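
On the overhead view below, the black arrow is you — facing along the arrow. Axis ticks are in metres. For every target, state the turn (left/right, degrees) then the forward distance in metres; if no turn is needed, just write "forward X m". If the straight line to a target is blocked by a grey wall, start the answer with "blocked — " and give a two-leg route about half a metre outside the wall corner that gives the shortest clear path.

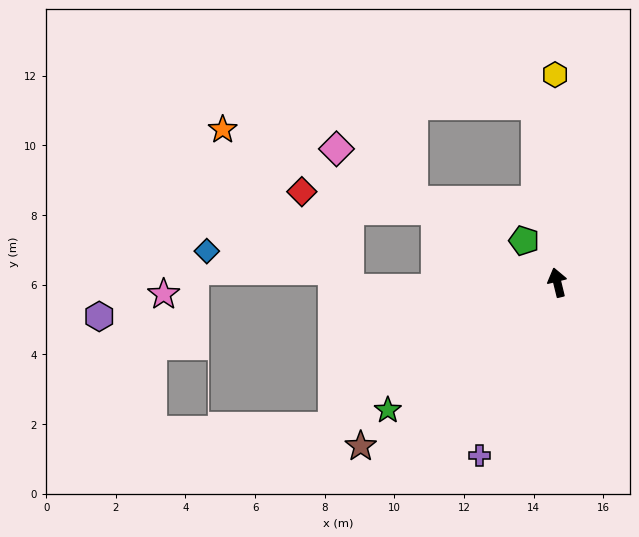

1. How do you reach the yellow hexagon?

turn right 13°, forward 6.0 m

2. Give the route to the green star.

turn left 113°, forward 6.1 m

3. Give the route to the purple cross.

turn left 142°, forward 5.4 m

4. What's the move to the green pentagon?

turn left 25°, forward 1.5 m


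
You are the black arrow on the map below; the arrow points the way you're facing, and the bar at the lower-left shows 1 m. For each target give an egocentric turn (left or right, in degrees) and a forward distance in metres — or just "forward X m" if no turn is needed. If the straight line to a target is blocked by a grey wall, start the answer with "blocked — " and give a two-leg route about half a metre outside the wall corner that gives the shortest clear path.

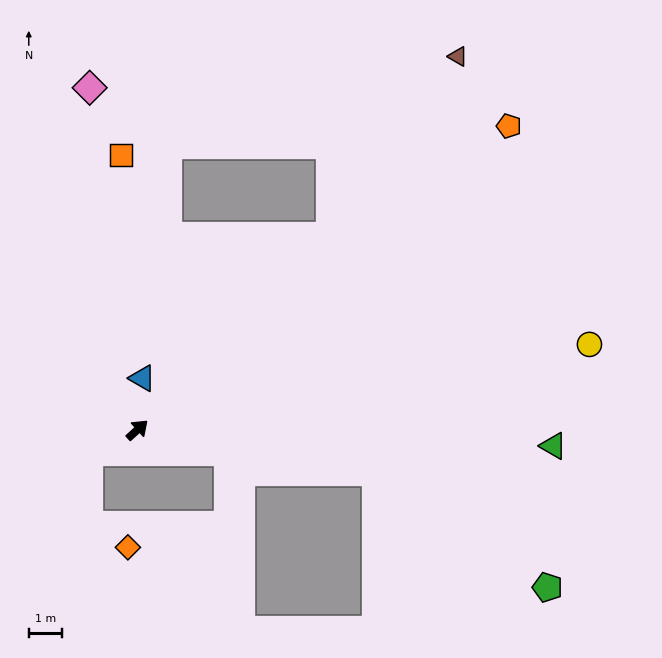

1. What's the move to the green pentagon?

blocked — turn right 52°, forward 7.3 m, then turn right 24°, forward 6.2 m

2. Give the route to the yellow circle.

turn right 32°, forward 13.8 m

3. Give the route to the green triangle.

turn right 44°, forward 12.5 m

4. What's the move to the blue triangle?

turn left 42°, forward 1.6 m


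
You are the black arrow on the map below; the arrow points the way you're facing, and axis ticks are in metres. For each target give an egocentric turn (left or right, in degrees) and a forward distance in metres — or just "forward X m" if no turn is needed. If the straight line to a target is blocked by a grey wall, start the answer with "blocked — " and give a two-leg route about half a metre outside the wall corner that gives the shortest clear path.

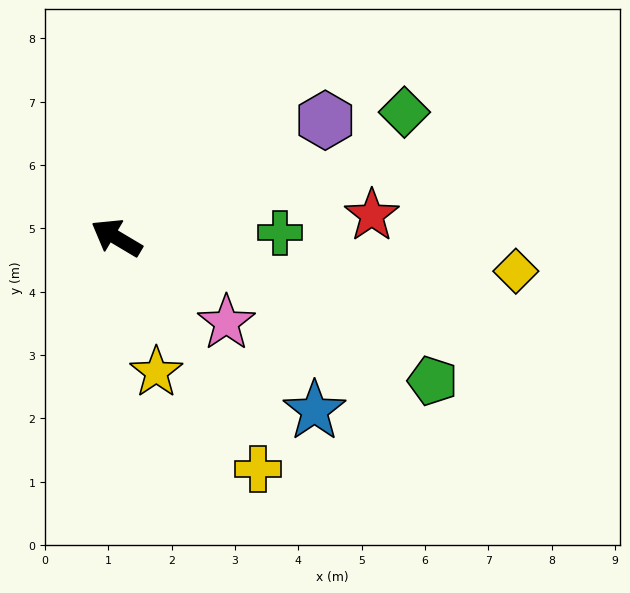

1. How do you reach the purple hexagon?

turn right 120°, forward 3.8 m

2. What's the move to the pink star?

turn left 173°, forward 2.2 m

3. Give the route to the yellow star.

turn left 137°, forward 2.2 m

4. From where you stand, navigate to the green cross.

turn right 147°, forward 2.6 m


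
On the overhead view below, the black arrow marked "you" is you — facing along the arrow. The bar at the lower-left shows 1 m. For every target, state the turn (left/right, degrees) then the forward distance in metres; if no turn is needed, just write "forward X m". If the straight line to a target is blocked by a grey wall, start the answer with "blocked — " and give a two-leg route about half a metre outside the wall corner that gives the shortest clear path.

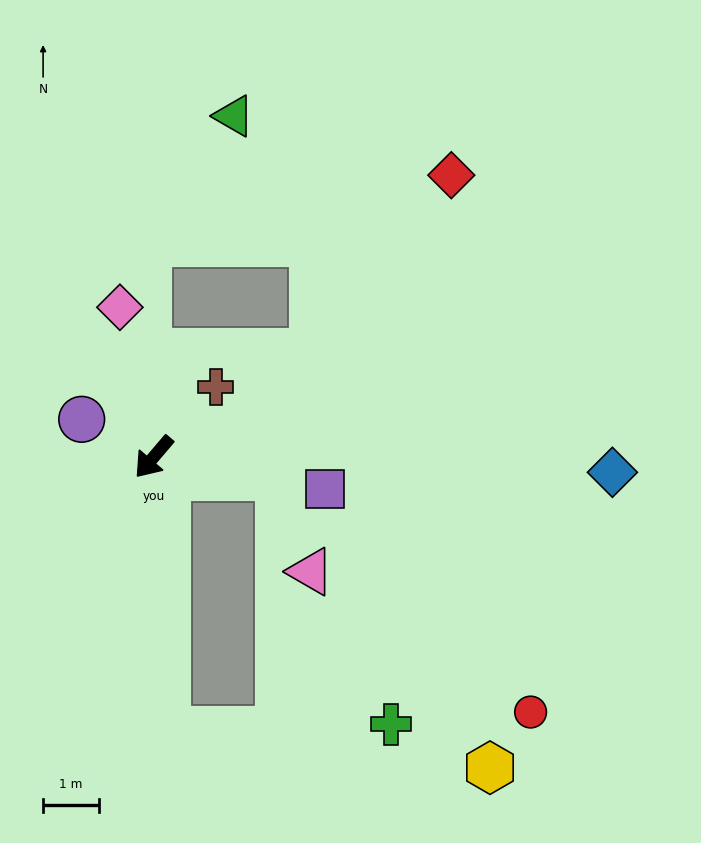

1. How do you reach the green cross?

blocked — turn left 43°, forward 4.9 m, then turn left 89°, forward 4.0 m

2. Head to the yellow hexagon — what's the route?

blocked — turn left 43°, forward 4.9 m, then turn left 81°, forward 5.8 m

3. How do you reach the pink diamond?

turn right 127°, forward 2.8 m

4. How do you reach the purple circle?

turn right 77°, forward 1.5 m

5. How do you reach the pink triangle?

blocked — turn left 122°, forward 2.3 m, then turn right 63°, forward 1.8 m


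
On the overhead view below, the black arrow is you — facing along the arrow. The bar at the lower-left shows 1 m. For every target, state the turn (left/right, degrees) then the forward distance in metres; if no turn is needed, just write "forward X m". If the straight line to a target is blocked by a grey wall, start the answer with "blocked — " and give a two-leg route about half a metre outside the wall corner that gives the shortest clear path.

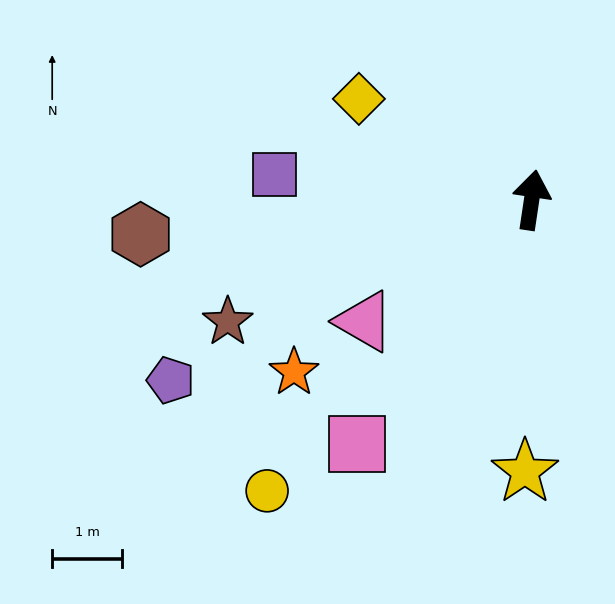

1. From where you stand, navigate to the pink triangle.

turn left 134°, forward 3.0 m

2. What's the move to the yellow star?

turn right 173°, forward 3.9 m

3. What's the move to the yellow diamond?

turn left 68°, forward 2.9 m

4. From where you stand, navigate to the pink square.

turn left 153°, forward 4.3 m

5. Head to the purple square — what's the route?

turn left 93°, forward 3.7 m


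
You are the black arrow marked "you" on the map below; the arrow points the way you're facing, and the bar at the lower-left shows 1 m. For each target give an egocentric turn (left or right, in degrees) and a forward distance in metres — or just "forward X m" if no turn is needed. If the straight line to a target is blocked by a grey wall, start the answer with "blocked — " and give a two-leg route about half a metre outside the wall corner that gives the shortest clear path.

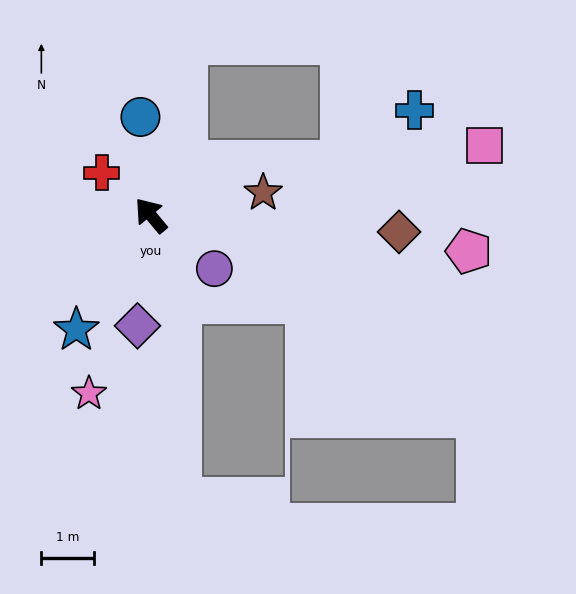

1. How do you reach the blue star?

turn left 107°, forward 2.6 m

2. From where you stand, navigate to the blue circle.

turn right 34°, forward 1.9 m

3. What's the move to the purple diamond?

turn left 133°, forward 2.1 m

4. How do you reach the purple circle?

turn right 170°, forward 1.6 m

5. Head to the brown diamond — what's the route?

turn right 134°, forward 4.7 m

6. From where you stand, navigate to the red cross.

turn left 9°, forward 1.2 m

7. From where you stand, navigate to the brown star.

turn right 118°, forward 2.2 m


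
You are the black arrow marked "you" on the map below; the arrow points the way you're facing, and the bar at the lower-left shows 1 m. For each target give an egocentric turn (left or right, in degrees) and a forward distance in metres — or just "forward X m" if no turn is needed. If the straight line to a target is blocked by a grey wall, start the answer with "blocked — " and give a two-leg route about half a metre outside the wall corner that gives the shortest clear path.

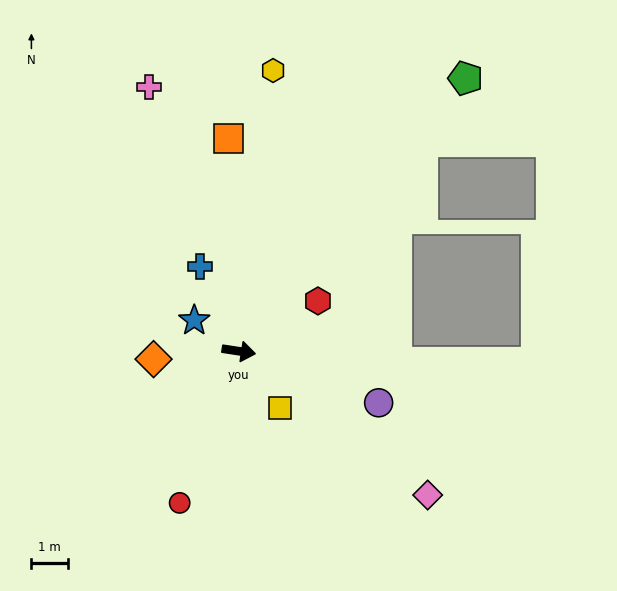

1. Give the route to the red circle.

turn right 103°, forward 4.4 m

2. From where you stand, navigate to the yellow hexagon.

turn left 92°, forward 7.7 m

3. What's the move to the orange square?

turn left 101°, forward 5.8 m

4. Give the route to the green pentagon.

turn left 59°, forward 9.7 m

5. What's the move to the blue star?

turn left 154°, forward 1.5 m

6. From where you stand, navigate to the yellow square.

turn right 45°, forward 1.9 m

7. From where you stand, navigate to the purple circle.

turn right 12°, forward 4.1 m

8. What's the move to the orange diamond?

turn right 166°, forward 2.3 m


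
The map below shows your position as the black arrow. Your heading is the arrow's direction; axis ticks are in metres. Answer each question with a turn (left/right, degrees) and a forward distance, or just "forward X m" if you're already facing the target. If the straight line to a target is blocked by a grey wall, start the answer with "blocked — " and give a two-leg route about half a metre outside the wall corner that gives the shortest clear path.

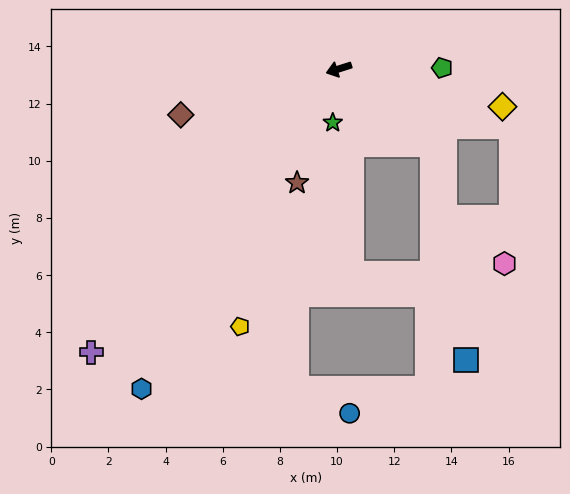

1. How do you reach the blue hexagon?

turn left 41°, forward 13.2 m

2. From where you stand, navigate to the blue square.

blocked — turn left 123°, forward 4.2 m, then turn right 42°, forward 7.6 m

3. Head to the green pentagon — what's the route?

turn left 163°, forward 3.6 m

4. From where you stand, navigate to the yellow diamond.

turn left 149°, forward 5.9 m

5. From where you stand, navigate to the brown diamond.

forward 5.8 m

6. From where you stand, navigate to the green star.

turn left 66°, forward 1.9 m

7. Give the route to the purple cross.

turn left 31°, forward 13.2 m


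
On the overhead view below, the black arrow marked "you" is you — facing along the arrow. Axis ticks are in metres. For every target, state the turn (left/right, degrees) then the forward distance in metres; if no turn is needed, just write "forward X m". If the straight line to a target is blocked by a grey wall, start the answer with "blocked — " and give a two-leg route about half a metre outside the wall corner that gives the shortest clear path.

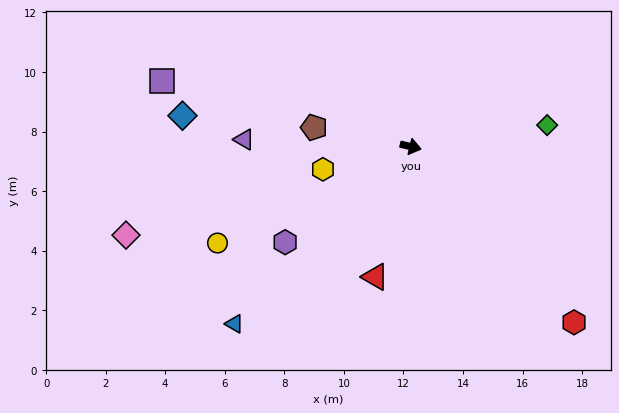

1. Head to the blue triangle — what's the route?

turn right 121°, forward 8.4 m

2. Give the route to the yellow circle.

turn right 140°, forward 7.3 m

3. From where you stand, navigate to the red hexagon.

turn right 34°, forward 8.1 m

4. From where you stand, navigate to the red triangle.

turn right 92°, forward 4.5 m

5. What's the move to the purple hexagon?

turn right 129°, forward 5.3 m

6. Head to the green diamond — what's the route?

turn left 22°, forward 4.6 m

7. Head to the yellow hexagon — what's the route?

turn right 152°, forward 3.0 m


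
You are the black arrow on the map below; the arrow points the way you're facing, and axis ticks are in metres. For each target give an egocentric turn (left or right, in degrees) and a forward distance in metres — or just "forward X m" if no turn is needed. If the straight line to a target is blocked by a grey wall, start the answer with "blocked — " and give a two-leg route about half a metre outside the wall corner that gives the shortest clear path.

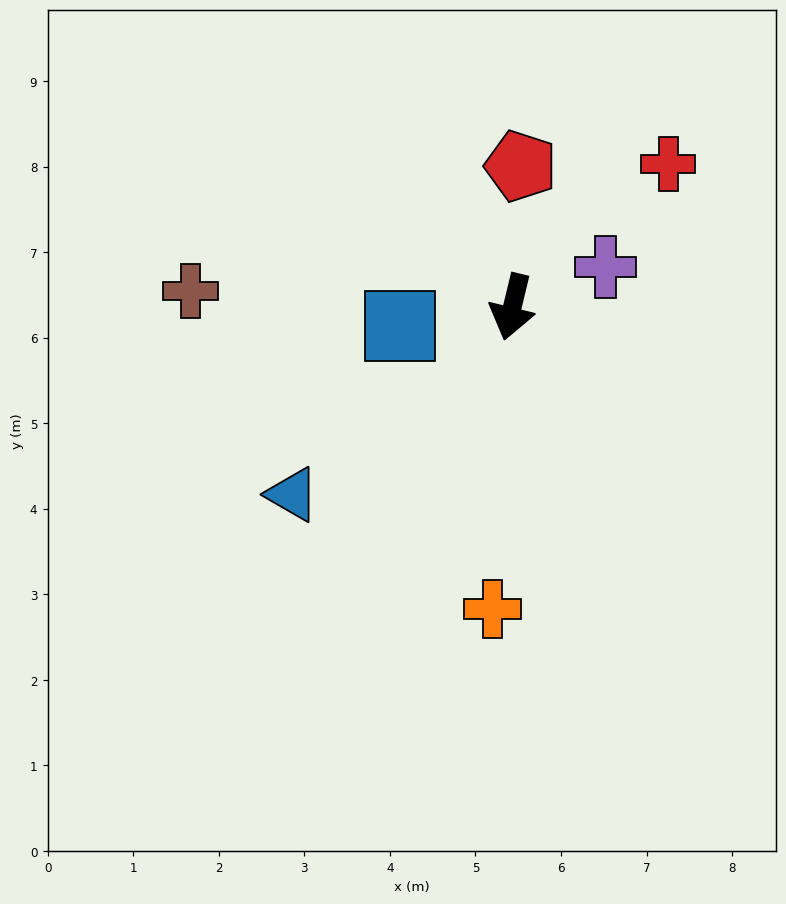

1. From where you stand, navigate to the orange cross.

turn left 10°, forward 3.5 m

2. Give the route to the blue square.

turn right 67°, forward 1.3 m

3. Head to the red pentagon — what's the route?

turn right 170°, forward 1.7 m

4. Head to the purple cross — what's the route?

turn left 127°, forward 1.2 m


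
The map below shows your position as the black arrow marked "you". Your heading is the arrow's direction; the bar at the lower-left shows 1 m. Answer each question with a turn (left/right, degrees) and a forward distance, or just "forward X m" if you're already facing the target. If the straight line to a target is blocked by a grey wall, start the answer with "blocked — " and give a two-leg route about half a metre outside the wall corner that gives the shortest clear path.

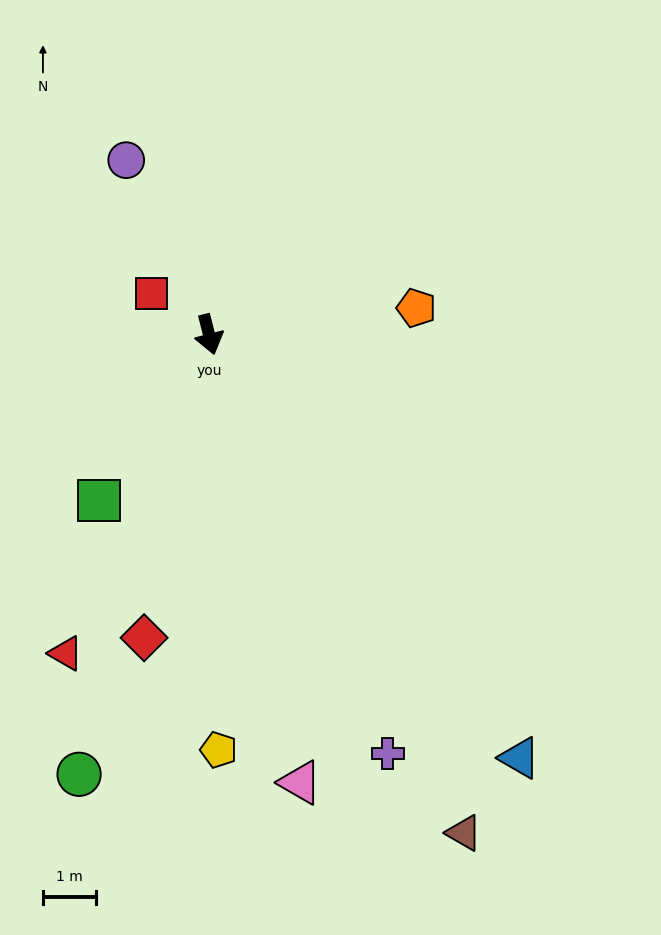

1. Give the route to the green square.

turn right 48°, forward 3.8 m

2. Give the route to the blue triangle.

turn left 22°, forward 9.9 m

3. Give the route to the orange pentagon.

turn left 83°, forward 3.9 m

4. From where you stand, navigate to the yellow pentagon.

turn right 13°, forward 7.8 m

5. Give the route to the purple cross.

turn left 9°, forward 8.6 m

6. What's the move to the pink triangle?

turn right 3°, forward 8.6 m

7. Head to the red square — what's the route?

turn right 140°, forward 1.3 m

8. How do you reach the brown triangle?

turn left 13°, forward 10.6 m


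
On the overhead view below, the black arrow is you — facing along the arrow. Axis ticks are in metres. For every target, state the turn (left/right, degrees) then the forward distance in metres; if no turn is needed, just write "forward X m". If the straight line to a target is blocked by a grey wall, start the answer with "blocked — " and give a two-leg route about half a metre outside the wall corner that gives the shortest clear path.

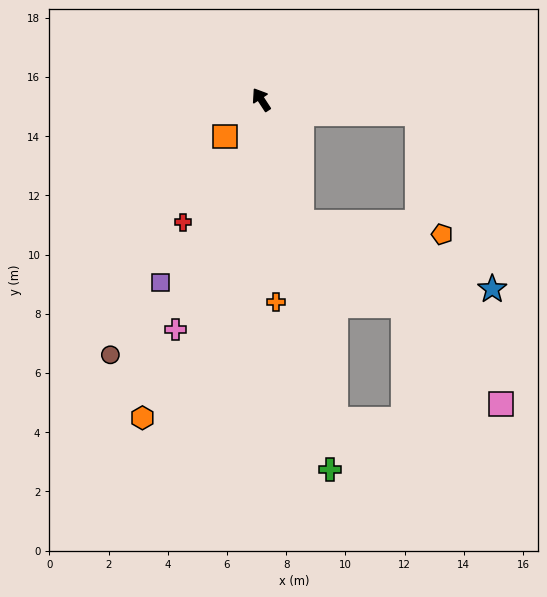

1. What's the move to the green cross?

turn left 157°, forward 12.7 m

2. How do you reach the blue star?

blocked — turn left 165°, forward 4.4 m, then turn left 53°, forward 6.8 m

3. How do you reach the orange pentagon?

blocked — turn left 165°, forward 4.4 m, then turn left 67°, forward 4.8 m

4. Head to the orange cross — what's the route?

turn left 151°, forward 6.9 m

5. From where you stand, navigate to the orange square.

turn left 103°, forward 1.7 m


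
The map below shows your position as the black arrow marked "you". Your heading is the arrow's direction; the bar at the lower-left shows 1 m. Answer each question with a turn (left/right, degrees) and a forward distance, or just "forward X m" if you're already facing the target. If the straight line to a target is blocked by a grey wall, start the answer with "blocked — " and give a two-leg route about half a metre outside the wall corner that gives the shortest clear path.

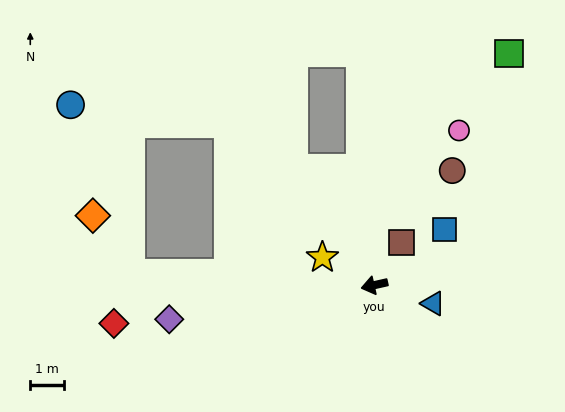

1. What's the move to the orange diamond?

blocked — turn right 15°, forward 7.2 m, then turn right 55°, forward 2.0 m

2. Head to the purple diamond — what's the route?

turn right 3°, forward 6.1 m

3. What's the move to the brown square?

turn right 135°, forward 1.5 m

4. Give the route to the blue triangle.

turn left 150°, forward 1.8 m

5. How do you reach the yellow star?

turn right 41°, forward 1.7 m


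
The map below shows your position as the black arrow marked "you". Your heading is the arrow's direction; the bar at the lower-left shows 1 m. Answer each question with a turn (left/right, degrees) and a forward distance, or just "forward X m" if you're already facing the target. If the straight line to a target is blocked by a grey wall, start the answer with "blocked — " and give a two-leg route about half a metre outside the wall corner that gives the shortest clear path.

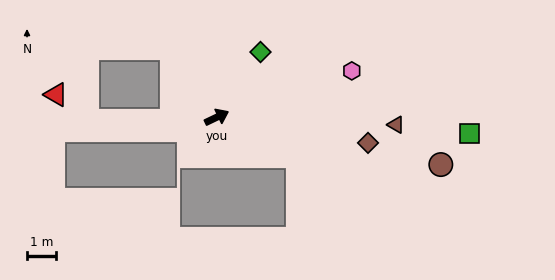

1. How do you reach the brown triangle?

turn right 28°, forward 6.2 m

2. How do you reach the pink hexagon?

turn right 7°, forward 5.0 m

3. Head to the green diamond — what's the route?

turn left 31°, forward 2.7 m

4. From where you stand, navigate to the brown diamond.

turn right 35°, forward 5.3 m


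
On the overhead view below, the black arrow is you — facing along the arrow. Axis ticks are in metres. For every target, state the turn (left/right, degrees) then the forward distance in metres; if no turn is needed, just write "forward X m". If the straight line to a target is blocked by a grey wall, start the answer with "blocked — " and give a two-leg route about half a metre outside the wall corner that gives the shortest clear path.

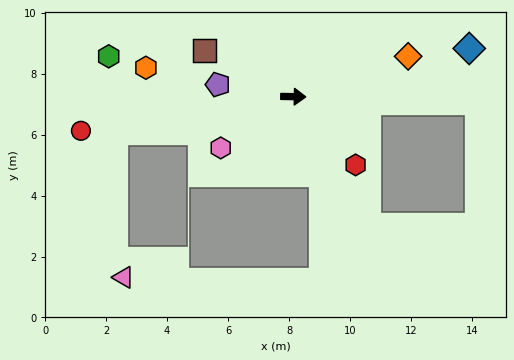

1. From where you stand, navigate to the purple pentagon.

turn left 172°, forward 2.5 m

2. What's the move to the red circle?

turn right 170°, forward 7.1 m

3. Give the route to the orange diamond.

turn left 20°, forward 4.0 m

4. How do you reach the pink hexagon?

turn right 144°, forward 2.9 m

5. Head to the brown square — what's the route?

turn left 154°, forward 3.3 m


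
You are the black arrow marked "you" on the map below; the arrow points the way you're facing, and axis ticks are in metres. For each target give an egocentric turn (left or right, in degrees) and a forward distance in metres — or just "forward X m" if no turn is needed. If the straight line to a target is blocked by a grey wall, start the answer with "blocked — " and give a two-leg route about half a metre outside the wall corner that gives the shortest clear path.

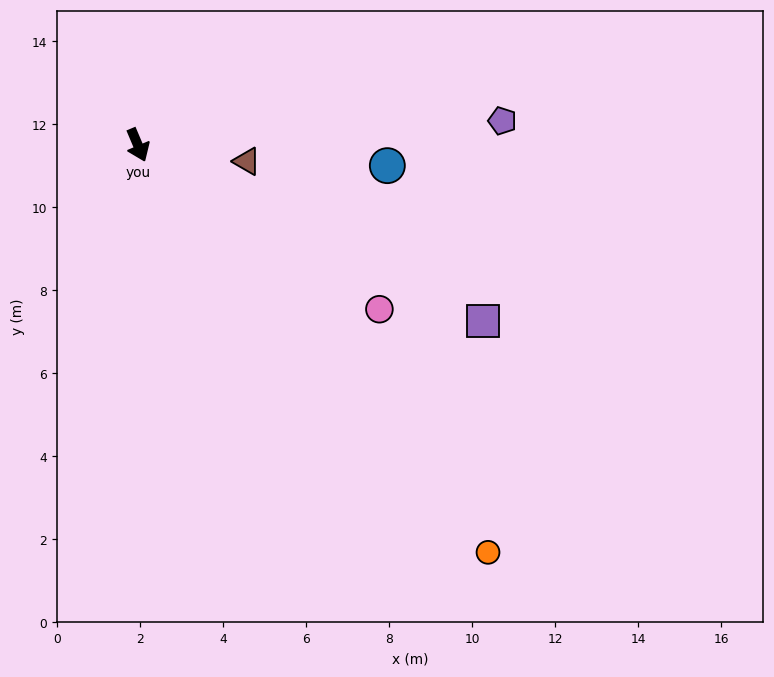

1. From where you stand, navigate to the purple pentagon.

turn left 71°, forward 8.8 m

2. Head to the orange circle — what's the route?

turn left 18°, forward 12.9 m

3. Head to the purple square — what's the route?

turn left 40°, forward 9.3 m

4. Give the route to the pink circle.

turn left 33°, forward 7.0 m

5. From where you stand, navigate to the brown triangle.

turn left 59°, forward 2.7 m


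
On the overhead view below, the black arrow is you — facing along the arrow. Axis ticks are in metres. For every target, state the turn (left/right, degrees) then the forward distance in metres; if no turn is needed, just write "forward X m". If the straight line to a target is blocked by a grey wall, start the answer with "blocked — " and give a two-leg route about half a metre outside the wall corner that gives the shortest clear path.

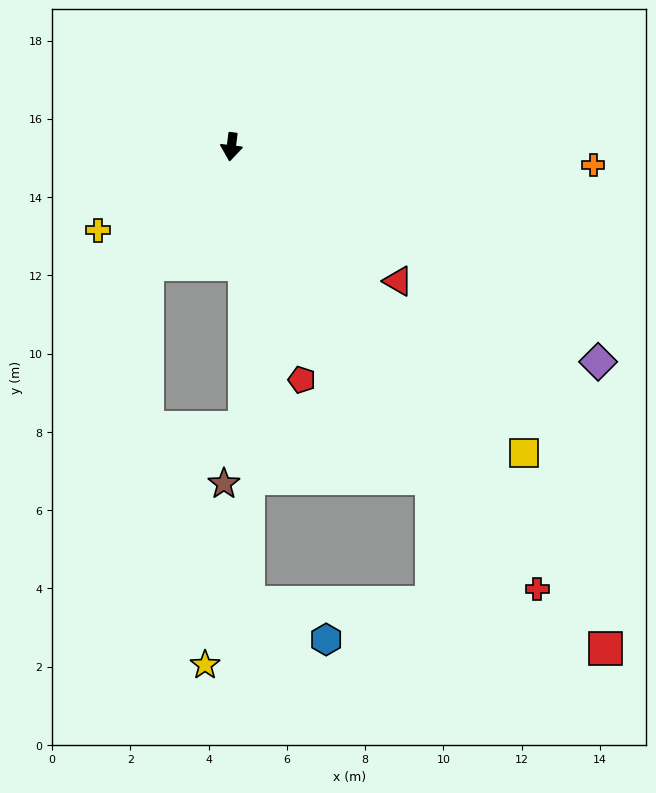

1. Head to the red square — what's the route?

turn left 44°, forward 16.0 m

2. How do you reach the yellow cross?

turn right 51°, forward 4.0 m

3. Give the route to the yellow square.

turn left 51°, forward 10.8 m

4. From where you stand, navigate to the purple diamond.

turn left 67°, forward 10.9 m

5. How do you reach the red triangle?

turn left 58°, forward 5.5 m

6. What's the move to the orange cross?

turn left 94°, forward 9.3 m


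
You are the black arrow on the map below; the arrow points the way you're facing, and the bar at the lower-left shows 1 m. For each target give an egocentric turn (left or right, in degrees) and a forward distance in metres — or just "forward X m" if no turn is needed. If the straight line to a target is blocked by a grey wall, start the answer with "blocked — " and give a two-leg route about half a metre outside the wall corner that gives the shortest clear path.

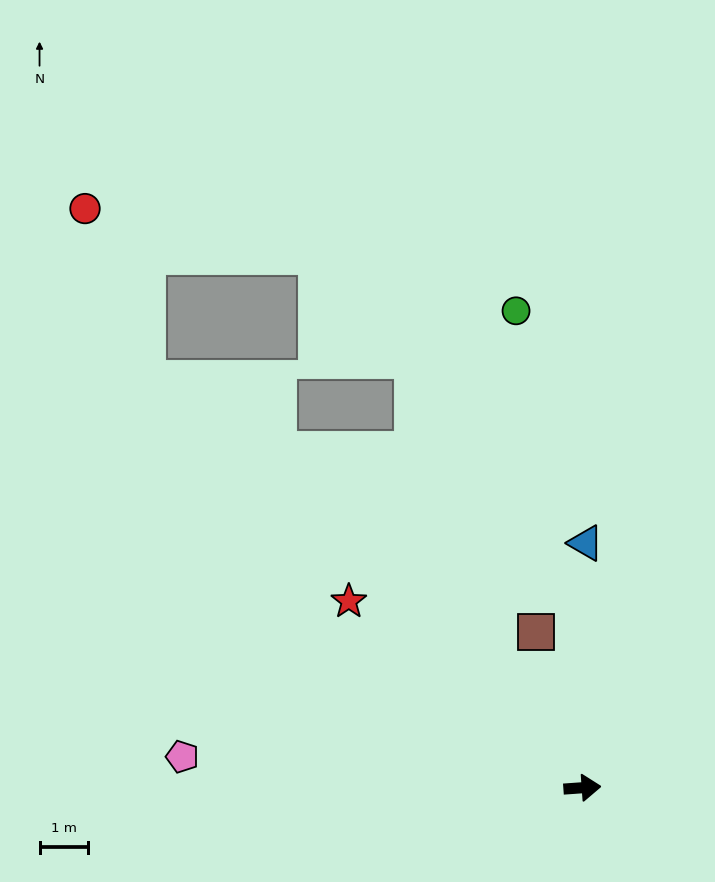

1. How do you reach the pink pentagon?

turn left 172°, forward 8.4 m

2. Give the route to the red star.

turn left 137°, forward 6.2 m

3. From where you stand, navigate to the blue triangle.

turn left 85°, forward 5.1 m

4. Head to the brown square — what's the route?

turn left 103°, forward 3.4 m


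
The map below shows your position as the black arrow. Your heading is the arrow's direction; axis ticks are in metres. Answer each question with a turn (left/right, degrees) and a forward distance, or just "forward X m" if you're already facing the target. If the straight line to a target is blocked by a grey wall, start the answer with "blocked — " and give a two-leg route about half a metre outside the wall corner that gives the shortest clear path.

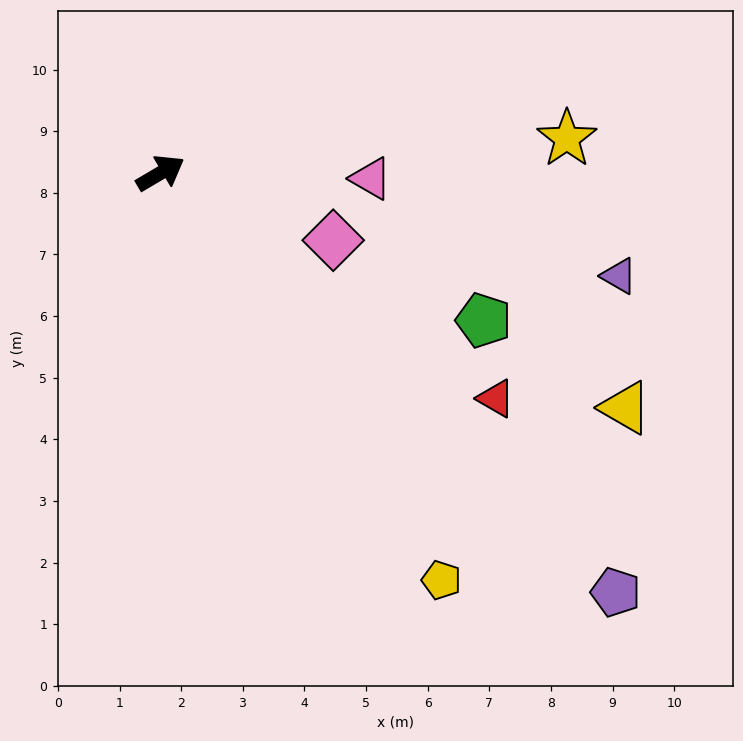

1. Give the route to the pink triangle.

turn right 32°, forward 3.4 m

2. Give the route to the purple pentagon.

turn right 73°, forward 10.0 m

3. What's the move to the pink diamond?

turn right 52°, forward 3.0 m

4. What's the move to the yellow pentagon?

turn right 86°, forward 8.0 m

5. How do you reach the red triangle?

turn right 64°, forward 6.6 m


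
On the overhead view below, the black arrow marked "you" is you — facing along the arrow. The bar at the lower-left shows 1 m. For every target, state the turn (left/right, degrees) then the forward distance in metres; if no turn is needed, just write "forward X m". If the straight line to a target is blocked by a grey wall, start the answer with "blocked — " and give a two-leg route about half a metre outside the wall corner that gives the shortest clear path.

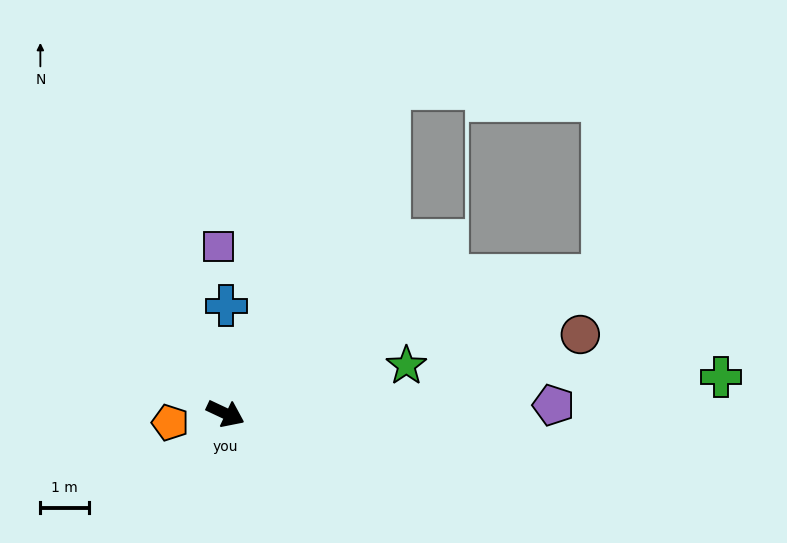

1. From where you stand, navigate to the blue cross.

turn left 115°, forward 2.2 m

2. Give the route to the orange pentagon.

turn right 146°, forward 1.2 m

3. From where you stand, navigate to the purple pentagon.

turn left 27°, forward 6.7 m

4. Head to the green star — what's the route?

turn left 40°, forward 3.8 m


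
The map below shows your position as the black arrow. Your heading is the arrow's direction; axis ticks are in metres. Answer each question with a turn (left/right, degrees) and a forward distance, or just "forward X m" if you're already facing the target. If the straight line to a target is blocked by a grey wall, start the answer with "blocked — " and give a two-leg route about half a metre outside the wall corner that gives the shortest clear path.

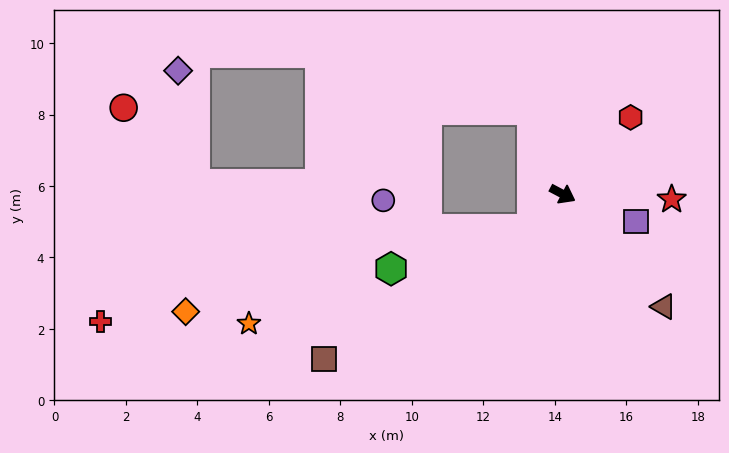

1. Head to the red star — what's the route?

turn left 25°, forward 3.1 m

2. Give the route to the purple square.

turn left 7°, forward 2.2 m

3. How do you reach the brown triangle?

turn right 20°, forward 4.2 m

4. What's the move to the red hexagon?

turn left 76°, forward 2.9 m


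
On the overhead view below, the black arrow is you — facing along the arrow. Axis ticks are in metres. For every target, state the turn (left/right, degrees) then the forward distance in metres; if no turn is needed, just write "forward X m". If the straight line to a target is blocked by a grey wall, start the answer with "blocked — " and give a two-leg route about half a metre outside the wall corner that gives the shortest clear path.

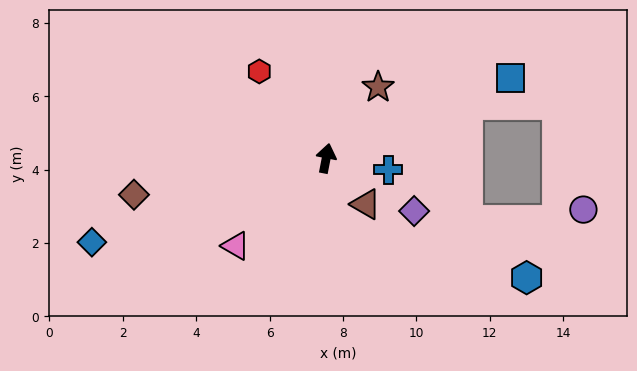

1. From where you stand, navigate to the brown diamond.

turn left 112°, forward 5.3 m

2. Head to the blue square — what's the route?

turn right 56°, forward 5.5 m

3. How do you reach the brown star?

turn right 25°, forward 2.4 m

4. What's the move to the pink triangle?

turn left 145°, forward 3.4 m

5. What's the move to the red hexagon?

turn left 49°, forward 3.0 m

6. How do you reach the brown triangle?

turn right 128°, forward 1.7 m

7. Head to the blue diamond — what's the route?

turn left 121°, forward 6.8 m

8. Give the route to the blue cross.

turn right 89°, forward 1.7 m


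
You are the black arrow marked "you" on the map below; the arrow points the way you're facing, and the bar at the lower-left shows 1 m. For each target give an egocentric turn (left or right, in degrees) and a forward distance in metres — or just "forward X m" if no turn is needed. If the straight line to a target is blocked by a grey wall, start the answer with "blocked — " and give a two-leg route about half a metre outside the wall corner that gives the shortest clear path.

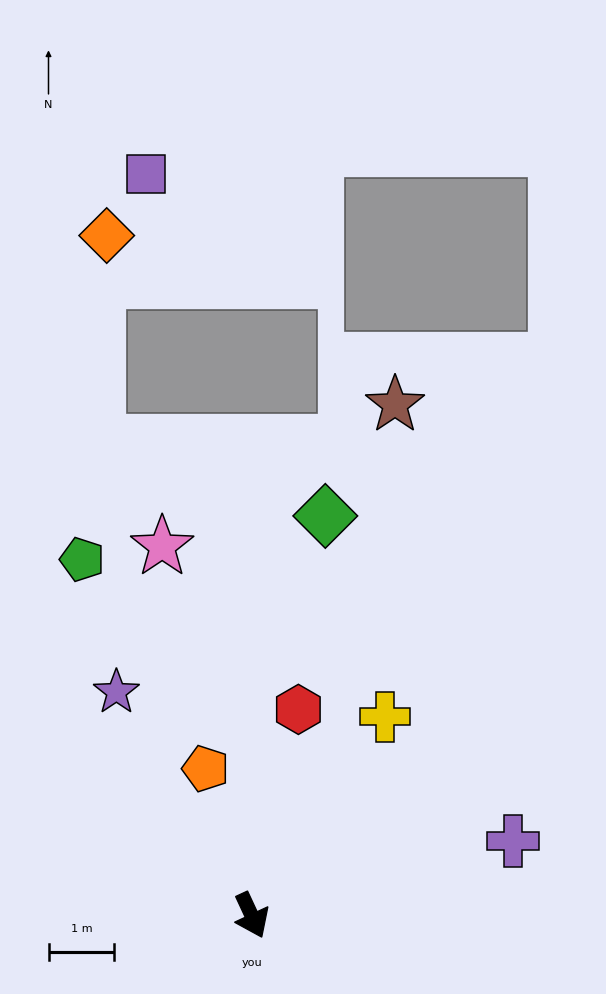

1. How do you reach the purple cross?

turn left 81°, forward 4.1 m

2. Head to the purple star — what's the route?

turn right 174°, forward 4.0 m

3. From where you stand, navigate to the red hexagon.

turn left 142°, forward 3.2 m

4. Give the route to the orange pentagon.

turn left 172°, forward 2.3 m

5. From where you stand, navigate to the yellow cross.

turn left 121°, forward 3.6 m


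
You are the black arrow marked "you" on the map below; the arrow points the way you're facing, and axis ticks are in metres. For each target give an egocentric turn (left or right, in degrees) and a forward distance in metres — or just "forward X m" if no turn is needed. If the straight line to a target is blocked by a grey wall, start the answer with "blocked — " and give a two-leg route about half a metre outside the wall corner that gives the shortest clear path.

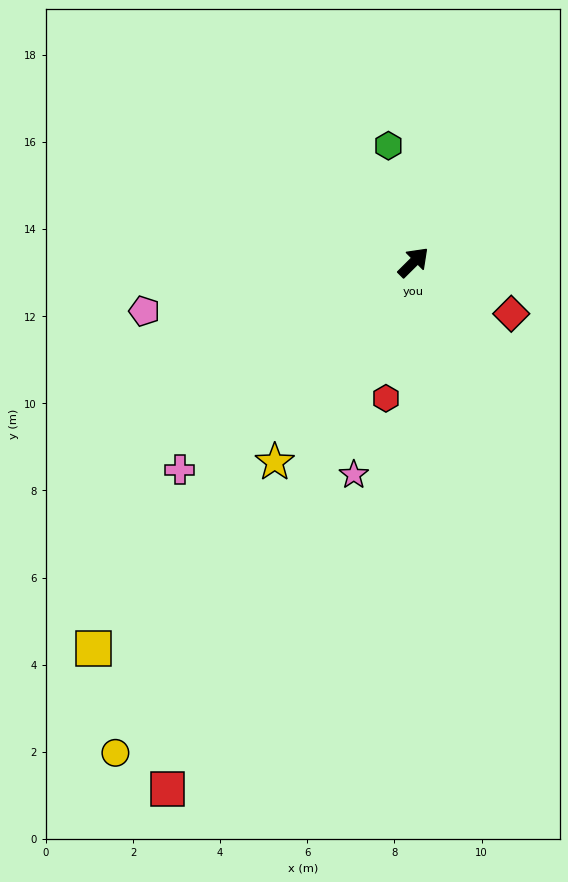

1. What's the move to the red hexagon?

turn right 146°, forward 3.2 m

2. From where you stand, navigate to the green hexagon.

turn left 57°, forward 2.7 m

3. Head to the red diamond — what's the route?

turn right 73°, forward 2.5 m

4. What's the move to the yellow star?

turn right 170°, forward 5.6 m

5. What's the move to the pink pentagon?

turn left 146°, forward 6.3 m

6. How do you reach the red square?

turn right 160°, forward 13.3 m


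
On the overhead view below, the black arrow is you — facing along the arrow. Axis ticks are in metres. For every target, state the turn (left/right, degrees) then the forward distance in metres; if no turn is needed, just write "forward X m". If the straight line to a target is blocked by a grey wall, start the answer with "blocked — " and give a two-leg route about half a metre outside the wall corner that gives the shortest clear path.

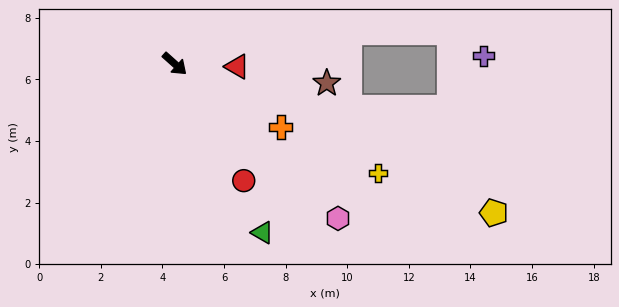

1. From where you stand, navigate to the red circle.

turn right 18°, forward 4.4 m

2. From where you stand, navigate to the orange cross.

turn left 11°, forward 4.0 m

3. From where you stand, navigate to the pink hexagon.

forward 7.3 m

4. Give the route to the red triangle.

turn left 39°, forward 2.0 m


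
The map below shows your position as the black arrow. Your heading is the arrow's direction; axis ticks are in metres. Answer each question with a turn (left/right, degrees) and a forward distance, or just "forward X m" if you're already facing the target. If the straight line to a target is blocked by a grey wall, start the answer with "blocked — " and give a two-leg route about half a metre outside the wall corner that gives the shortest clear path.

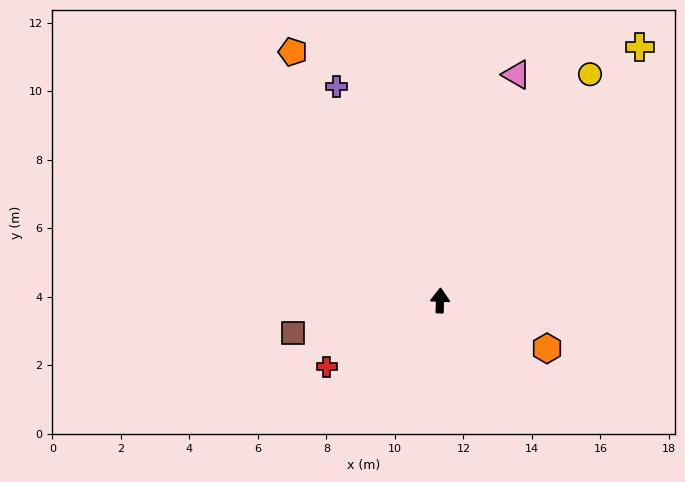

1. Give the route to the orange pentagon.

turn left 33°, forward 8.4 m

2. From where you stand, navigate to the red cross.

turn left 123°, forward 3.8 m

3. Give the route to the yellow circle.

turn right 31°, forward 7.9 m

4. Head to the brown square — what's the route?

turn left 105°, forward 4.4 m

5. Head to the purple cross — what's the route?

turn left 28°, forward 6.9 m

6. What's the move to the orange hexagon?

turn right 112°, forward 3.4 m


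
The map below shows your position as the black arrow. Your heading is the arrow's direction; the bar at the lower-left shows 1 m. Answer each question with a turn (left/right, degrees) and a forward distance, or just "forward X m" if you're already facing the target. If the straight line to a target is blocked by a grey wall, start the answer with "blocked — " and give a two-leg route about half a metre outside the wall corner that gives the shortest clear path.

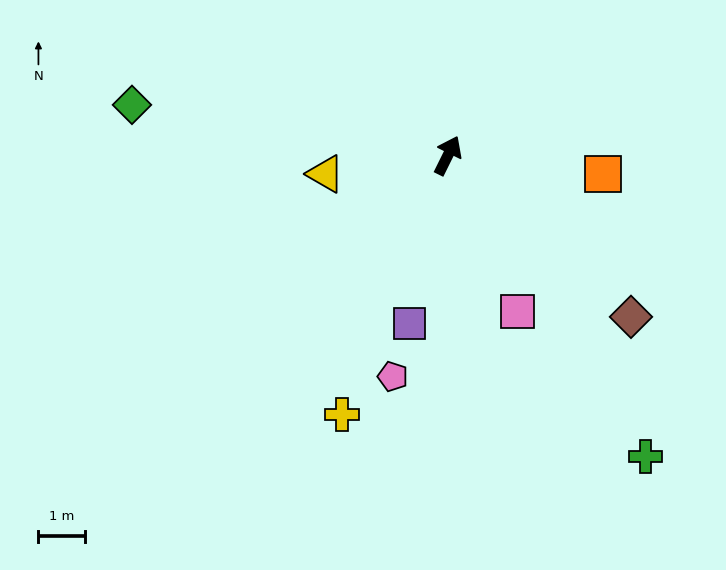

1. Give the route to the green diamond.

turn left 107°, forward 6.9 m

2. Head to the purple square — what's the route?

turn right 167°, forward 3.7 m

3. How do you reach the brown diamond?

turn right 105°, forward 5.2 m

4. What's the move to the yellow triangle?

turn left 125°, forward 2.7 m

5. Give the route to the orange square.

turn right 71°, forward 3.4 m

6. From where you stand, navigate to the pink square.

turn right 129°, forward 3.7 m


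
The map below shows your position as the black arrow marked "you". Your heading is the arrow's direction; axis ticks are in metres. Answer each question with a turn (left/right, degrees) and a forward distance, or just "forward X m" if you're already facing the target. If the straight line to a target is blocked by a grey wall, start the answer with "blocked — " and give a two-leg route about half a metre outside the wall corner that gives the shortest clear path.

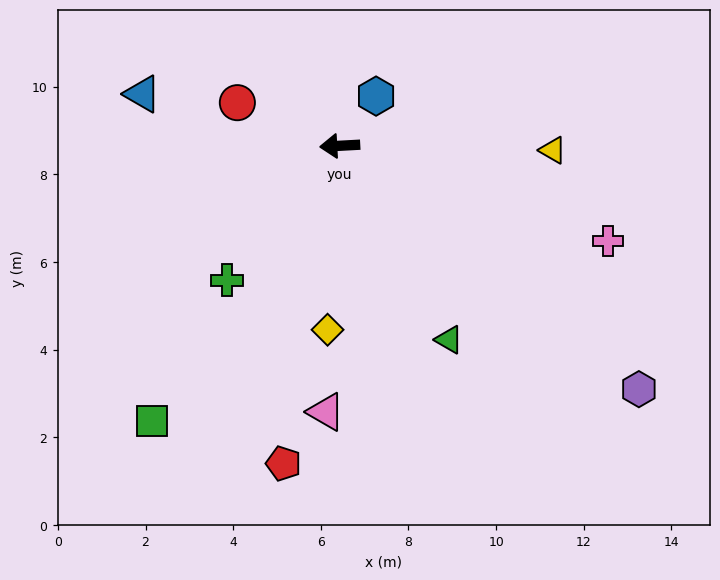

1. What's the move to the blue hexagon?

turn right 129°, forward 1.4 m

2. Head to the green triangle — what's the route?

turn left 116°, forward 5.1 m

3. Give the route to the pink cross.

turn left 157°, forward 6.5 m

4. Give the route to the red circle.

turn right 26°, forward 2.5 m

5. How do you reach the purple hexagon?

turn left 138°, forward 8.8 m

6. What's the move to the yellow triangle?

turn left 176°, forward 4.9 m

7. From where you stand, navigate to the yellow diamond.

turn left 83°, forward 4.2 m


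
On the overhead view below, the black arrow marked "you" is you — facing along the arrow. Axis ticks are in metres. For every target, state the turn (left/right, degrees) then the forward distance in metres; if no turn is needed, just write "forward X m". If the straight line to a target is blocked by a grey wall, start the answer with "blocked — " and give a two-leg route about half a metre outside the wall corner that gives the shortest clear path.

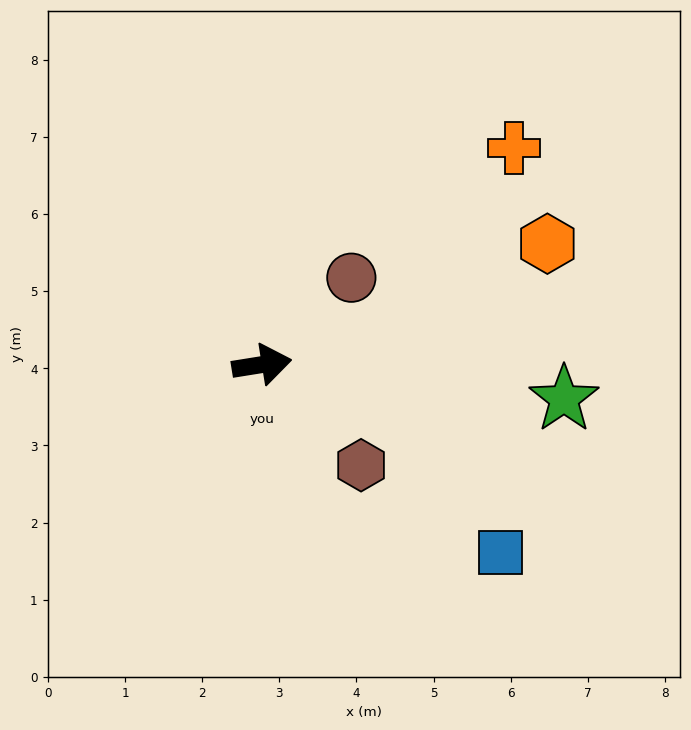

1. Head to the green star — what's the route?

turn right 16°, forward 3.9 m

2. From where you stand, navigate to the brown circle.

turn left 35°, forward 1.6 m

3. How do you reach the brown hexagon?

turn right 55°, forward 1.8 m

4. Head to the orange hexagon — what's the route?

turn left 14°, forward 4.0 m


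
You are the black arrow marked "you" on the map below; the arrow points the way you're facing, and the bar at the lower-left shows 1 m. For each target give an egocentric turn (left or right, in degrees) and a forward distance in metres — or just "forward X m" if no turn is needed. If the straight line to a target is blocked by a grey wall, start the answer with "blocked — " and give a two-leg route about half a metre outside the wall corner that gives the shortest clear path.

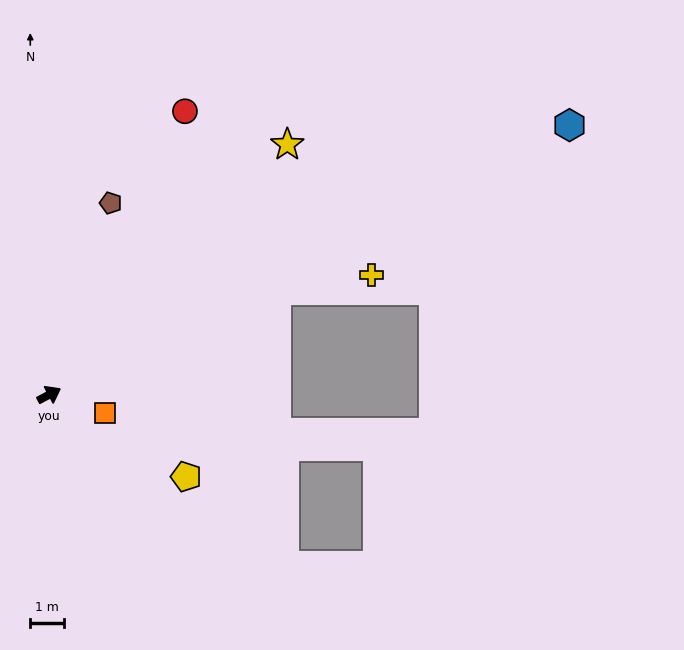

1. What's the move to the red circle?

turn left 36°, forward 9.3 m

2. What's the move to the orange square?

turn right 46°, forward 1.7 m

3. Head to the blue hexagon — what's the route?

forward 17.3 m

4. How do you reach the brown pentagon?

turn left 44°, forward 5.9 m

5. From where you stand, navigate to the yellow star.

turn left 18°, forward 10.2 m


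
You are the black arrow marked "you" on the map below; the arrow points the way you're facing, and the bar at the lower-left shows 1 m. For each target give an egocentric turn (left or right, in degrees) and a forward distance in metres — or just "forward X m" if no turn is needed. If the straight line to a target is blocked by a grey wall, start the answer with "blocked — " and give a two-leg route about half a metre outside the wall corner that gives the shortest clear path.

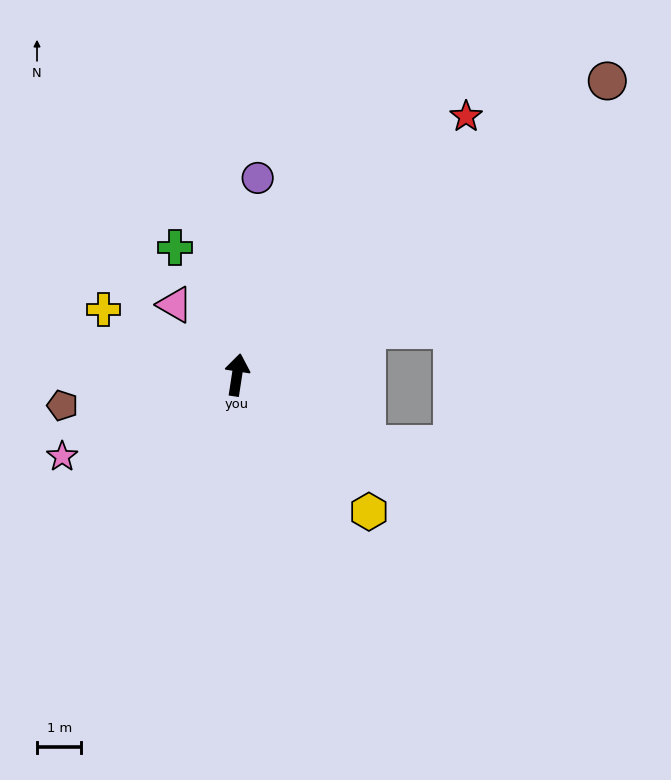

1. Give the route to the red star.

turn right 33°, forward 7.8 m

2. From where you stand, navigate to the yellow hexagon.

turn right 127°, forward 4.3 m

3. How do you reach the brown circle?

turn right 43°, forward 10.6 m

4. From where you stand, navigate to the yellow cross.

turn left 73°, forward 3.4 m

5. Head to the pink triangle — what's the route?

turn left 50°, forward 2.1 m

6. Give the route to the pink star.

turn left 124°, forward 4.3 m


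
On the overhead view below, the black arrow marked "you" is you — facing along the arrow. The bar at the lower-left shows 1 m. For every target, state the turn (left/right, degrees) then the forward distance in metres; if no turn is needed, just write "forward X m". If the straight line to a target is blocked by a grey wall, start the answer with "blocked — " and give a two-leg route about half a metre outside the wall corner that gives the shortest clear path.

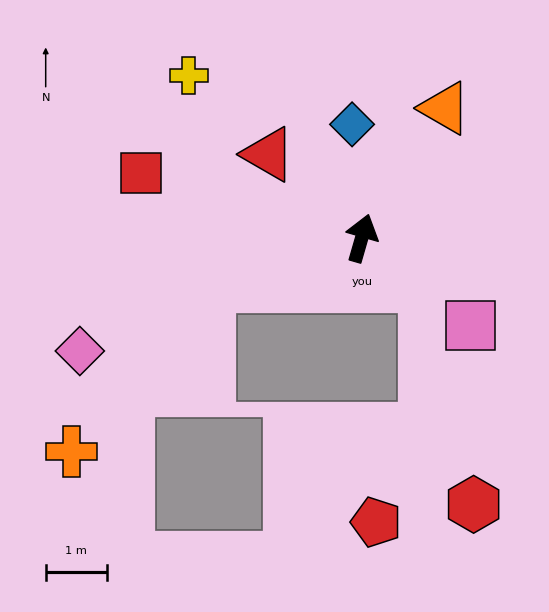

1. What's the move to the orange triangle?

turn right 17°, forward 2.5 m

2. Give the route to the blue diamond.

turn left 21°, forward 1.9 m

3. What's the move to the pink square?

turn right 113°, forward 2.3 m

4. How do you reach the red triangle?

turn left 64°, forward 2.1 m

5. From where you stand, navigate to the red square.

turn left 90°, forward 3.8 m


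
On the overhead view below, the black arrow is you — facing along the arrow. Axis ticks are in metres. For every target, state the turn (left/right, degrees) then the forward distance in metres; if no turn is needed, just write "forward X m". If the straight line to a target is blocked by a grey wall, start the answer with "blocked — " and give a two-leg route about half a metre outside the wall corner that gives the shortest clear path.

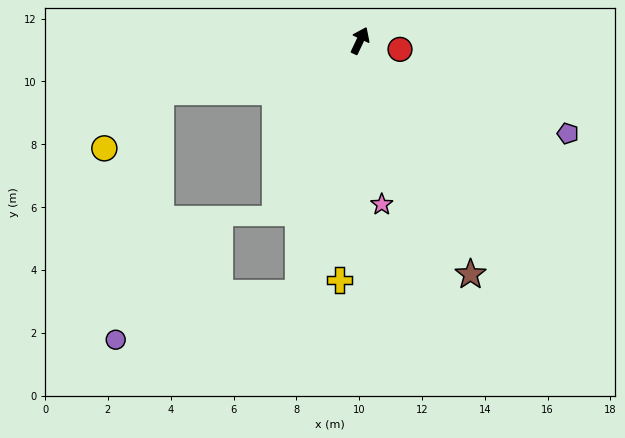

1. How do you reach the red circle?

turn right 77°, forward 1.3 m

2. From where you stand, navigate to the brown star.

turn right 129°, forward 8.2 m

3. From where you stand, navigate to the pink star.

turn right 147°, forward 5.3 m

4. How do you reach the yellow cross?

turn right 160°, forward 7.6 m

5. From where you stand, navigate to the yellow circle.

blocked — turn left 130°, forward 6.5 m, then turn left 30°, forward 2.6 m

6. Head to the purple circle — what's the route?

blocked — turn left 130°, forward 6.5 m, then turn left 65°, forward 8.0 m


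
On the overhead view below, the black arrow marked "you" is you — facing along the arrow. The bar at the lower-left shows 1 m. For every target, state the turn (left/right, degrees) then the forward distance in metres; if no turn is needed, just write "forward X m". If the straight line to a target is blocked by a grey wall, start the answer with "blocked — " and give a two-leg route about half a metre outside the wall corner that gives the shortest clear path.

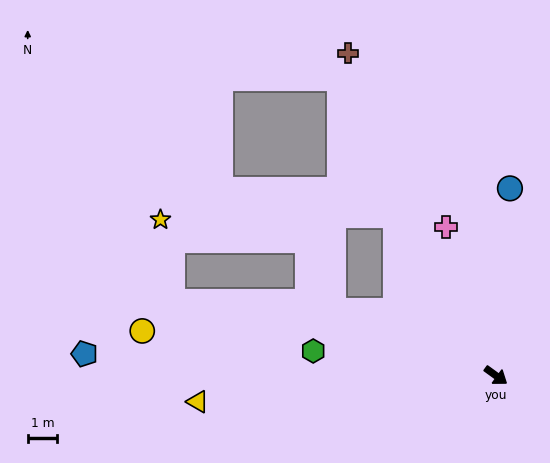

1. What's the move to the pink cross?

turn left 145°, forward 5.3 m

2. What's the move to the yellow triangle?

turn right 139°, forward 10.1 m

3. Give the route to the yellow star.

blocked — turn right 157°, forward 11.1 m, then turn right 68°, forward 2.8 m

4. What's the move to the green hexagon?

turn right 152°, forward 6.2 m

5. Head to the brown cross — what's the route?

turn left 151°, forward 11.9 m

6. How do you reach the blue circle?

turn left 122°, forward 6.3 m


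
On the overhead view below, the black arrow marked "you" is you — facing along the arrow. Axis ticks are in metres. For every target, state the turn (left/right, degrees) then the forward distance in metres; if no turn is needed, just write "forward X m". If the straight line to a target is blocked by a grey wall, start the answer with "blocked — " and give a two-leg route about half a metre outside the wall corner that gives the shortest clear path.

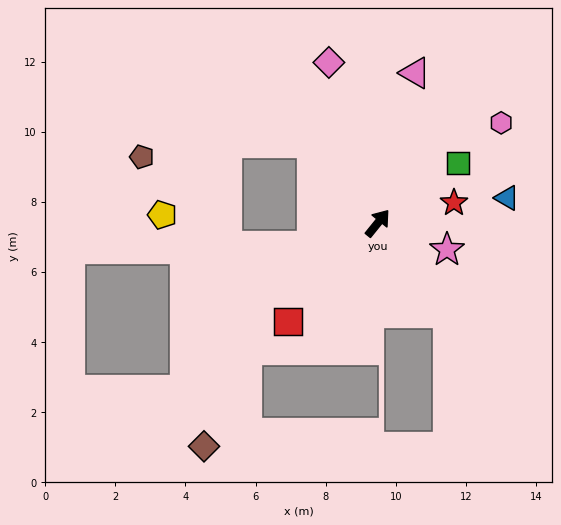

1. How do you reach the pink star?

turn right 72°, forward 2.1 m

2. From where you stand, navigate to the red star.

turn right 36°, forward 2.3 m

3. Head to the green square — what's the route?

turn right 14°, forward 2.9 m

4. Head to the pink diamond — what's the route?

turn left 56°, forward 4.8 m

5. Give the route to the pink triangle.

turn left 25°, forward 4.4 m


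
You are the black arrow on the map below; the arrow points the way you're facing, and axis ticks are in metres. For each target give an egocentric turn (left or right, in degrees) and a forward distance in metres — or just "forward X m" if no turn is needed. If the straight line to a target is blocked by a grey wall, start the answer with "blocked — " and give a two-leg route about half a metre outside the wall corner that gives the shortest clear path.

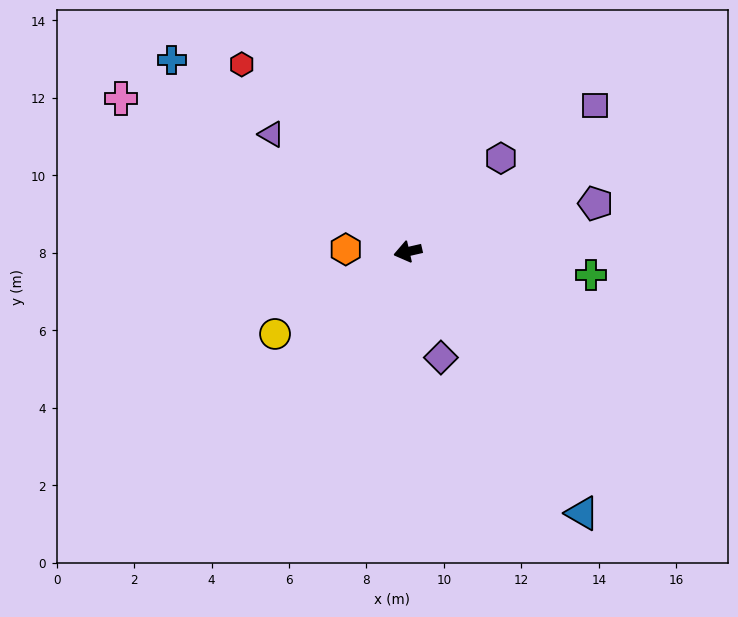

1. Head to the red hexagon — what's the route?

turn right 61°, forward 6.5 m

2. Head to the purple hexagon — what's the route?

turn right 148°, forward 3.4 m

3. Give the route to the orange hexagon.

turn right 15°, forward 1.6 m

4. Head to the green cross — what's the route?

turn left 160°, forward 4.8 m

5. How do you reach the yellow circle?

turn left 19°, forward 4.0 m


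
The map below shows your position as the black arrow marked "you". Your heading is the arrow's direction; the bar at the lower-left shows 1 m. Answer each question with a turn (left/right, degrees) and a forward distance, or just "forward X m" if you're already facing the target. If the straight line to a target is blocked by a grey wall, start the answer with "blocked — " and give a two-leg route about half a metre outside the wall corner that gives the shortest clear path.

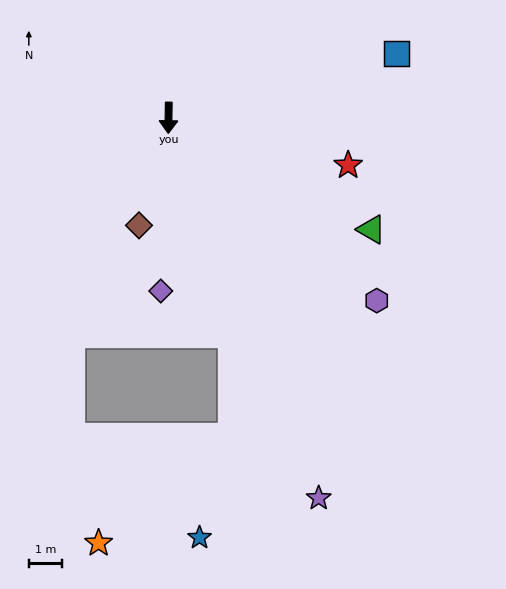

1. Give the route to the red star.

turn left 76°, forward 5.6 m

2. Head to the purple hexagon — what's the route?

turn left 50°, forward 8.3 m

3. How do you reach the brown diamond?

turn right 14°, forward 3.4 m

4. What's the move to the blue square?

turn left 107°, forward 7.1 m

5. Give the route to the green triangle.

turn left 62°, forward 7.0 m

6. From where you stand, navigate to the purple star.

turn left 22°, forward 12.3 m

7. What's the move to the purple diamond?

forward 5.2 m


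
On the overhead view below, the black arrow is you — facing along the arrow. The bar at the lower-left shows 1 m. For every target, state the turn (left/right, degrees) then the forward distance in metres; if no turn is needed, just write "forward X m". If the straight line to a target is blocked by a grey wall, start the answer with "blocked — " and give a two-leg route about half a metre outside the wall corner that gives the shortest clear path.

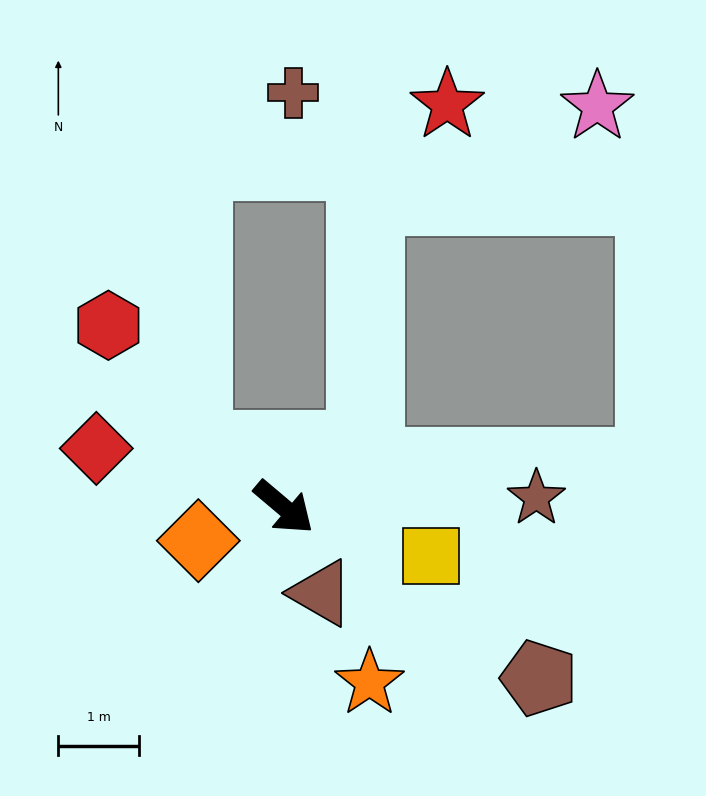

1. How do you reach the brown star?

turn left 42°, forward 3.1 m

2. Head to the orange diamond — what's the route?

turn right 118°, forward 1.1 m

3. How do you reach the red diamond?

turn right 157°, forward 2.4 m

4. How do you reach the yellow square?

turn left 22°, forward 1.9 m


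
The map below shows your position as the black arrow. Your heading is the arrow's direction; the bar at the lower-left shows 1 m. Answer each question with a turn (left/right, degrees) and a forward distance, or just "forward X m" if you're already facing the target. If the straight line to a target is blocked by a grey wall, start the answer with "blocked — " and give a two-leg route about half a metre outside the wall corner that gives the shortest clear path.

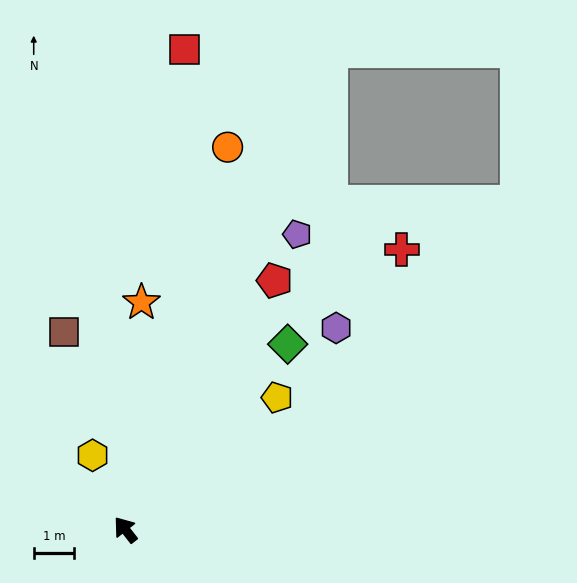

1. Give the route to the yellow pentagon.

turn right 87°, forward 5.0 m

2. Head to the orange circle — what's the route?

turn right 53°, forward 9.7 m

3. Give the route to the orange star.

turn right 42°, forward 5.6 m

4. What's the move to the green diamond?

turn right 79°, forward 6.1 m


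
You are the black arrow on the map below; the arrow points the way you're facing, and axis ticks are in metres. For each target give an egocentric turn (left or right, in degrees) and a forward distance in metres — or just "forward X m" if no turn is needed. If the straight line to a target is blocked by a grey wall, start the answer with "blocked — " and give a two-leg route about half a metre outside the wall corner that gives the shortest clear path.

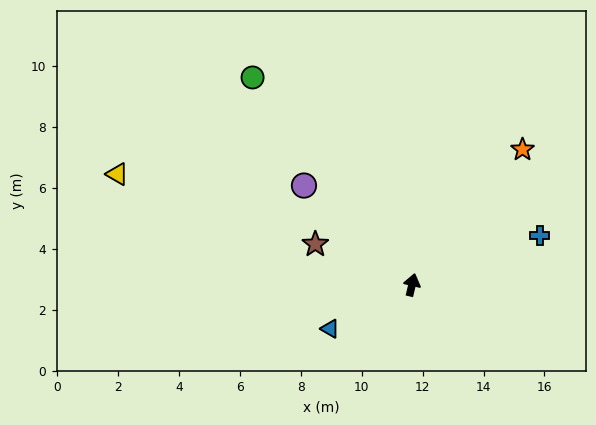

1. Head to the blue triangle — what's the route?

turn left 132°, forward 3.1 m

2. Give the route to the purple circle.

turn left 61°, forward 4.8 m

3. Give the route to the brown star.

turn left 81°, forward 3.4 m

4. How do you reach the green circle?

turn left 51°, forward 8.6 m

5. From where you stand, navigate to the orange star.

turn right 26°, forward 5.7 m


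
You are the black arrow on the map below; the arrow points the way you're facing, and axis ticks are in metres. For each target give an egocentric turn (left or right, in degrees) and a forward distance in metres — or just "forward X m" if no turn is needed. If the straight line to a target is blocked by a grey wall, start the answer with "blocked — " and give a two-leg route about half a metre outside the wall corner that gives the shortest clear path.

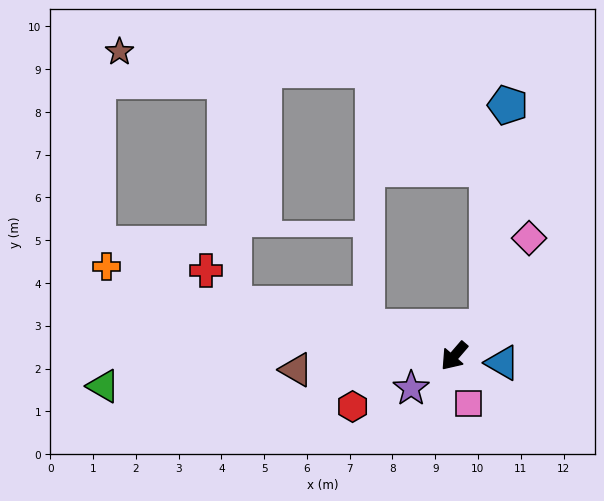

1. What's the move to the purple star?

turn right 12°, forward 1.3 m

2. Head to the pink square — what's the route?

turn left 58°, forward 1.2 m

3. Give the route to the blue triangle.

turn left 123°, forward 1.1 m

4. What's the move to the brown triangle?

turn right 44°, forward 3.7 m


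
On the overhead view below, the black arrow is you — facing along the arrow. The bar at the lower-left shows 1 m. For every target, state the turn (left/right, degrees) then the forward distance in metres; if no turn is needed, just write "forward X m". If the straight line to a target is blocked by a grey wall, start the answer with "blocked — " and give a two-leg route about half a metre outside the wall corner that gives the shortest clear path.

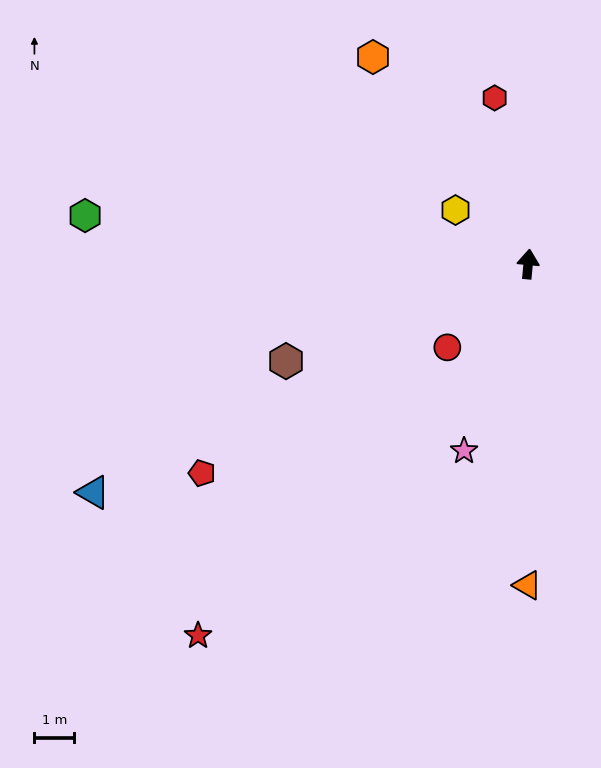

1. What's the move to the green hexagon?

turn left 89°, forward 11.2 m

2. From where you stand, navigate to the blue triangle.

turn left 123°, forward 12.3 m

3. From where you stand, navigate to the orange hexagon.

turn left 42°, forward 6.5 m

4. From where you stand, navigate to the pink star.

turn left 166°, forward 5.0 m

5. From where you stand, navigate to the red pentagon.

turn left 128°, forward 9.7 m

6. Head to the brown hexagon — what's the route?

turn left 117°, forward 6.5 m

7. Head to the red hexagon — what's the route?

turn left 17°, forward 4.3 m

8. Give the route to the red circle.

turn left 141°, forward 2.9 m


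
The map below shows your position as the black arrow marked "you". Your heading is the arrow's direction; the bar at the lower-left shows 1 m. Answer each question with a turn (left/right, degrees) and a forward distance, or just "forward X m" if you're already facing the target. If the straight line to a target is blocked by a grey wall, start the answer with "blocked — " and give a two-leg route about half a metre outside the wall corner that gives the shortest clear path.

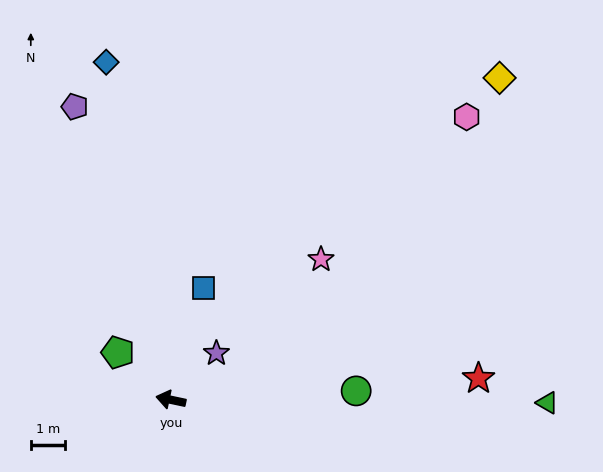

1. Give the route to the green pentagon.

turn right 30°, forward 2.1 m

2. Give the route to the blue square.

turn right 94°, forward 3.4 m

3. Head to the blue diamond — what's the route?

turn right 67°, forward 10.0 m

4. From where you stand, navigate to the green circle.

turn right 165°, forward 5.4 m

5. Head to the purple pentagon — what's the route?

turn right 60°, forward 8.9 m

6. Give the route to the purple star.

turn right 122°, forward 1.9 m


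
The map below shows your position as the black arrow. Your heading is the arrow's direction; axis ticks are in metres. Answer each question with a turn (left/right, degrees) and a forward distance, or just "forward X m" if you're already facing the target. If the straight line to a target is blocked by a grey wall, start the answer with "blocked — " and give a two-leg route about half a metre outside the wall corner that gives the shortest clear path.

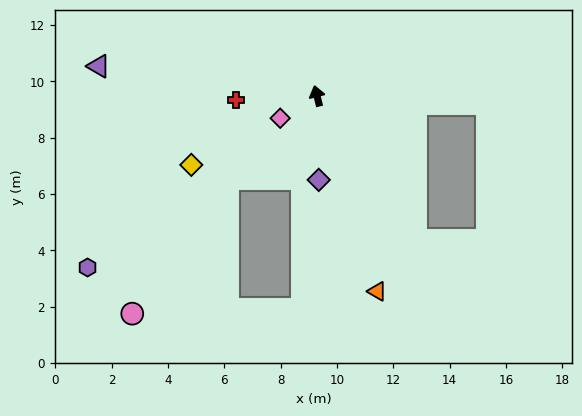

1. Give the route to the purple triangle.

turn left 68°, forward 7.8 m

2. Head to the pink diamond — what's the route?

turn left 107°, forward 1.5 m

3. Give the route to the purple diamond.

turn left 167°, forward 3.0 m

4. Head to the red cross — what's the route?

turn left 79°, forward 2.9 m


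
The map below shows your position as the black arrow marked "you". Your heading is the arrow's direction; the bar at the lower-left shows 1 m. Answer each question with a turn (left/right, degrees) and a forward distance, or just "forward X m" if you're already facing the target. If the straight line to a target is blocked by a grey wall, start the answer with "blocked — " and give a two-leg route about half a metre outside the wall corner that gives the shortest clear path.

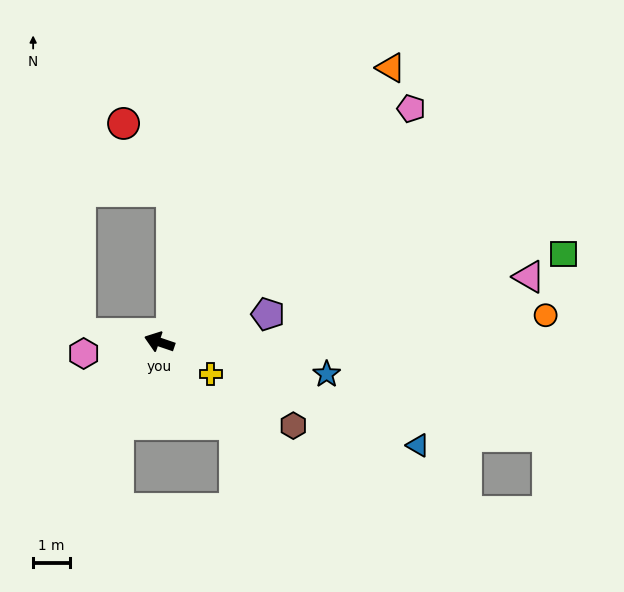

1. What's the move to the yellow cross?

turn left 167°, forward 1.6 m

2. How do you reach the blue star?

turn right 172°, forward 4.6 m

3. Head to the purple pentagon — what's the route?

turn right 147°, forward 3.0 m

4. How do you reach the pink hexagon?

turn left 27°, forward 2.1 m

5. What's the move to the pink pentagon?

turn right 118°, forward 9.3 m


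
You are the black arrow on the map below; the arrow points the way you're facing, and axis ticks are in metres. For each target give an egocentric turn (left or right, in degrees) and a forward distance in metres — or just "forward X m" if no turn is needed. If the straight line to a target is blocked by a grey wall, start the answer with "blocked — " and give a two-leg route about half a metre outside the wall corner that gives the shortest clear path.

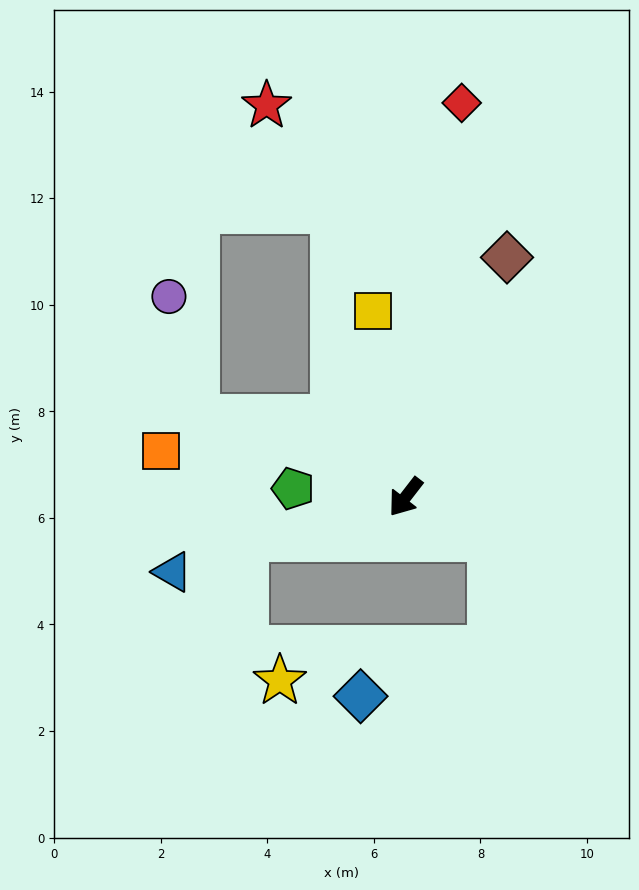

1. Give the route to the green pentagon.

turn right 57°, forward 2.1 m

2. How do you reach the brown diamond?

turn right 165°, forward 4.9 m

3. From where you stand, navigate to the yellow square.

turn right 132°, forward 3.6 m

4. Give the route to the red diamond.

turn right 150°, forward 7.5 m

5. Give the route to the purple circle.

blocked — turn right 73°, forward 4.2 m, then turn right 56°, forward 2.3 m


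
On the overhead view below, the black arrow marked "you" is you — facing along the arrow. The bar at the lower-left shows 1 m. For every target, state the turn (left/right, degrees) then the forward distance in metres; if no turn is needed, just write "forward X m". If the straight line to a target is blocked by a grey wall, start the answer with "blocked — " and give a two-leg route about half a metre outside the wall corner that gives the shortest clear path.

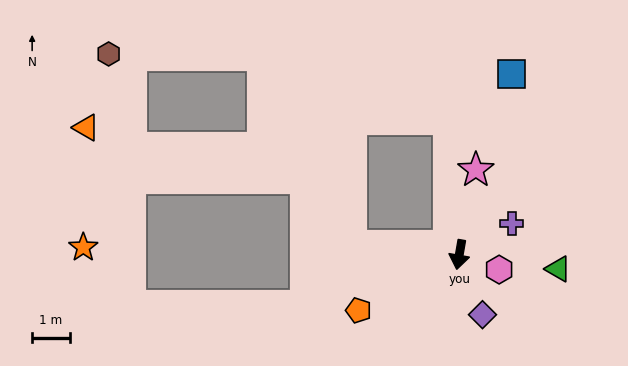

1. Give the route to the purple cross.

turn left 131°, forward 1.6 m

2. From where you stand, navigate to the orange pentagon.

turn right 51°, forward 3.1 m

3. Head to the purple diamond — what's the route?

turn left 31°, forward 1.7 m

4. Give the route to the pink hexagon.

turn left 79°, forward 1.1 m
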